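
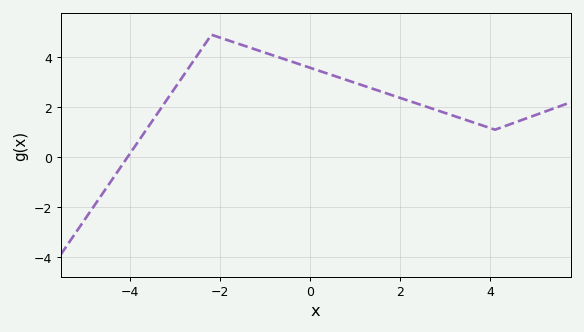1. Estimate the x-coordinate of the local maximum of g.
-2.2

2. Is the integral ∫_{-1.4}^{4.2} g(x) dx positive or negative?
positive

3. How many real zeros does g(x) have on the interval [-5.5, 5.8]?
1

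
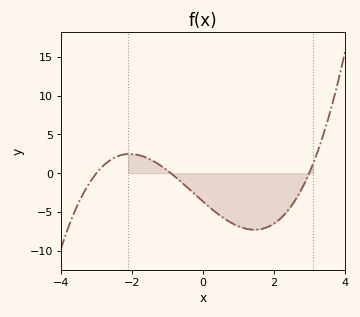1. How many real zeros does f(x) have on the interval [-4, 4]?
3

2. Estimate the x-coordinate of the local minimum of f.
1.4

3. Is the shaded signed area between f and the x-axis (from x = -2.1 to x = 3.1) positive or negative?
negative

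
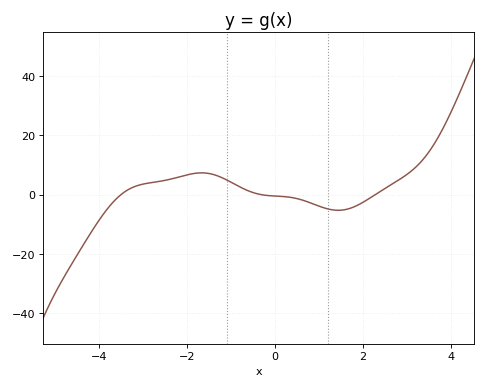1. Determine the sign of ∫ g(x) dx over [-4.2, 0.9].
positive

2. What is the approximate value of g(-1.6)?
8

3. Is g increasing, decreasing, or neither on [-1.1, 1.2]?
decreasing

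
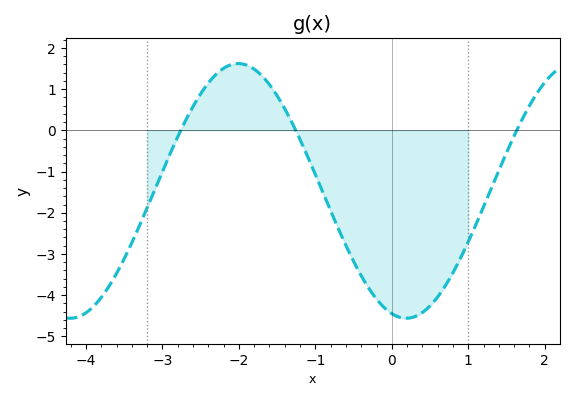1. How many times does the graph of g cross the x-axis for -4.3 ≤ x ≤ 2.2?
3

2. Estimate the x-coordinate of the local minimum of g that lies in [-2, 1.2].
0.2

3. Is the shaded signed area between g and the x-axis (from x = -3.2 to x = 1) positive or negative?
negative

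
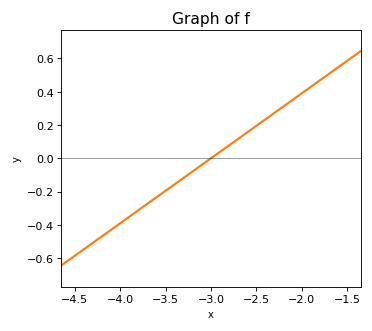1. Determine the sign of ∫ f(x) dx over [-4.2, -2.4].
negative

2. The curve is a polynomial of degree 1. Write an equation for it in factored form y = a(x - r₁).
y = 0.39(x + 3)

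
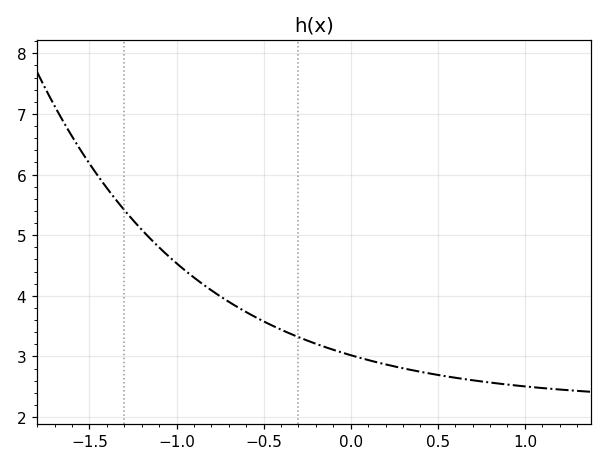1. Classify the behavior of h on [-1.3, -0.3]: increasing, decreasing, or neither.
decreasing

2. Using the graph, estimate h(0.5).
2.69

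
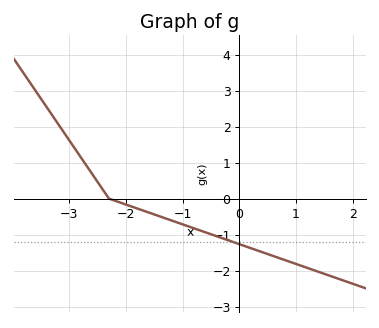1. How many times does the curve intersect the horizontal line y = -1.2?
1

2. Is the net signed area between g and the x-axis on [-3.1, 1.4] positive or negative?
negative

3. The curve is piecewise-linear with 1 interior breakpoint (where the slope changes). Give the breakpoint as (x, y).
(-2.3, 0)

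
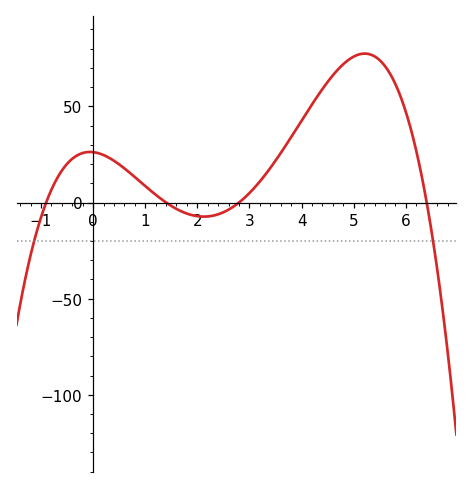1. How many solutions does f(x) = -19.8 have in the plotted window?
2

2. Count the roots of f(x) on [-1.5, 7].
4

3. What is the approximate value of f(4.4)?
59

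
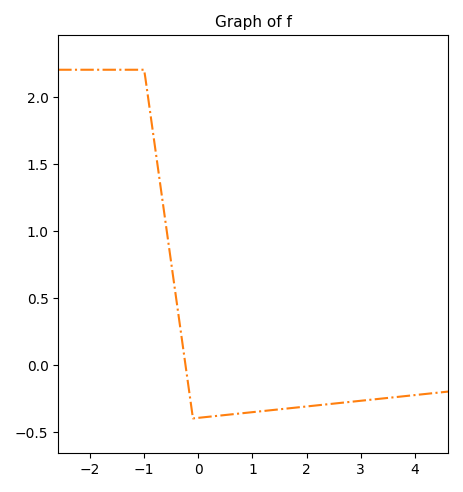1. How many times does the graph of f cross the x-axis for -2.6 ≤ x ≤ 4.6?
1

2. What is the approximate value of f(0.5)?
-0.375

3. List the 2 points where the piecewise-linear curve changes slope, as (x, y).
(-1, 2.2); (-0.1, -0.4)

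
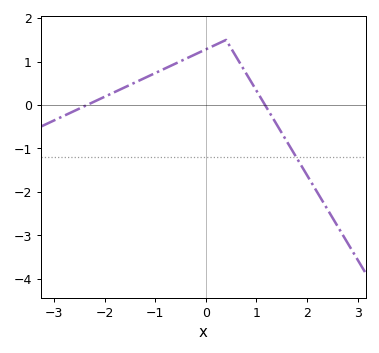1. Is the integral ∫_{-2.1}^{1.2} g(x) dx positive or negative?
positive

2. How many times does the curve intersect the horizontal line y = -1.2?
1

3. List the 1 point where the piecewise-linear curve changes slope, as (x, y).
(0.4, 1.5)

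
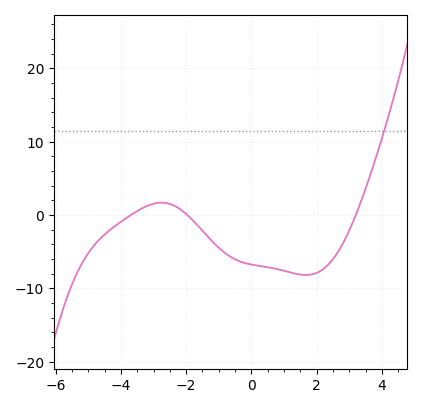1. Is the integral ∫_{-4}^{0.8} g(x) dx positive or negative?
negative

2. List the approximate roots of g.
-3.7, -1.96, 3.2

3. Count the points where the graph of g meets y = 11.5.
1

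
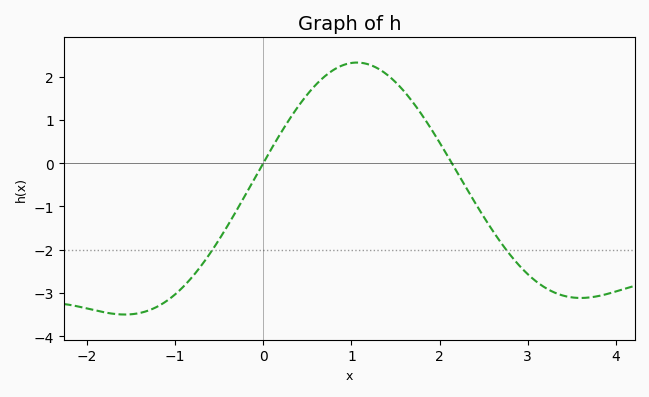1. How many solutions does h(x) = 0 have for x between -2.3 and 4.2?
2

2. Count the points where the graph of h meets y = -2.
2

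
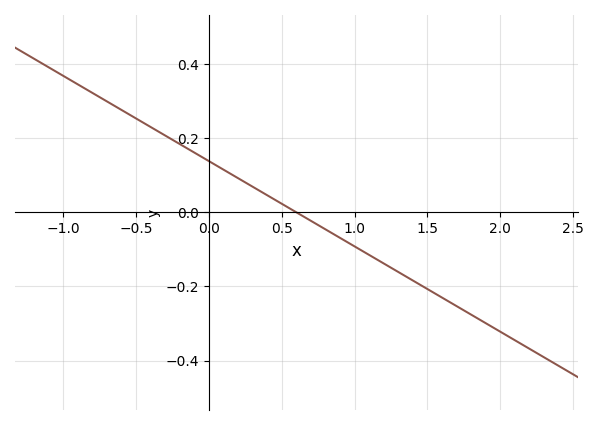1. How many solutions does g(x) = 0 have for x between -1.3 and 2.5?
1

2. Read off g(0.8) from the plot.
-0.04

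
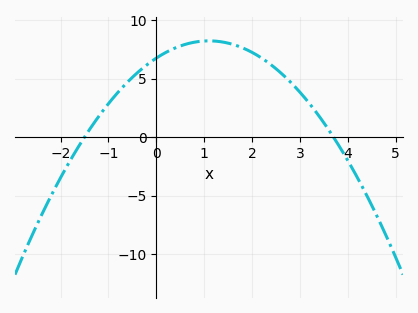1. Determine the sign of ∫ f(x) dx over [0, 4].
positive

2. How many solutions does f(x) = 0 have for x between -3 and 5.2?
2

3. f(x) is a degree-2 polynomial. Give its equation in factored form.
y = -1.22(x + 1.5)(x - 3.7)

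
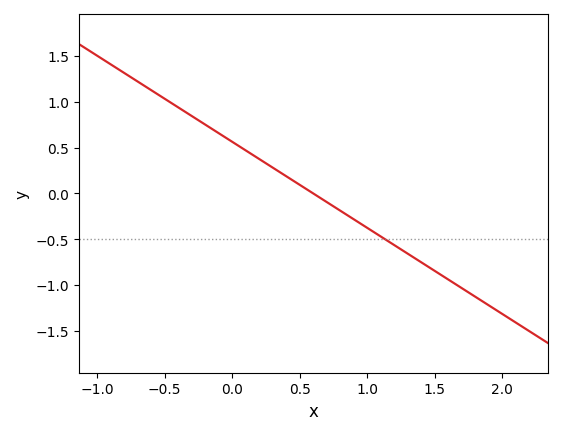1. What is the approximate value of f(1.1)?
-0.47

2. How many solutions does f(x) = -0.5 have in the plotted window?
1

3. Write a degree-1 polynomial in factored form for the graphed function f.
y = -0.94(x - 0.6)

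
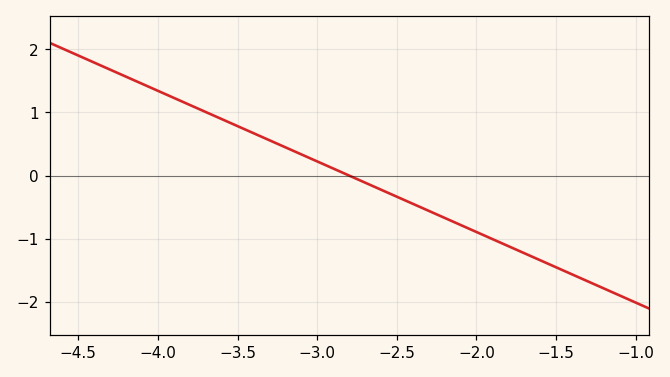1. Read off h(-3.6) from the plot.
0.9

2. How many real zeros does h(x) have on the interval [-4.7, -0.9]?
1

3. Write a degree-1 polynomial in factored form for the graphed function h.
y = -1.12(x + 2.8)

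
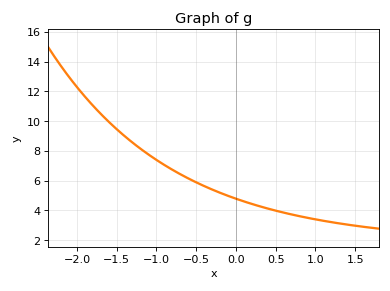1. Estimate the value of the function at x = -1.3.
8.56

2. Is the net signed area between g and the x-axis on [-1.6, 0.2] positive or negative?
positive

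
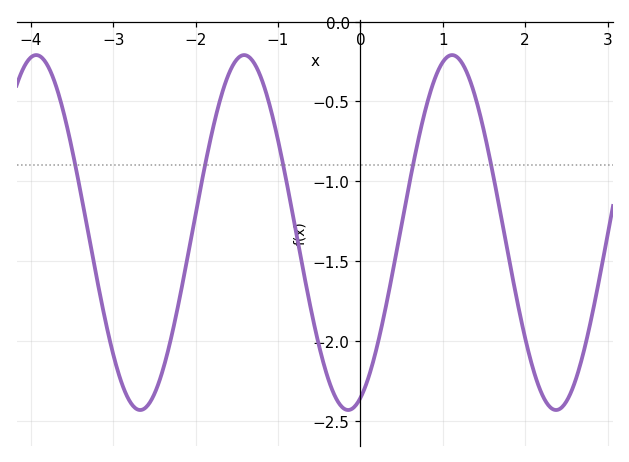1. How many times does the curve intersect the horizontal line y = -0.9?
5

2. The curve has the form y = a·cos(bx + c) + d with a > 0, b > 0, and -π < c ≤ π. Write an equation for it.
y = 1.11cos(2.5x - 2.8) - 1.32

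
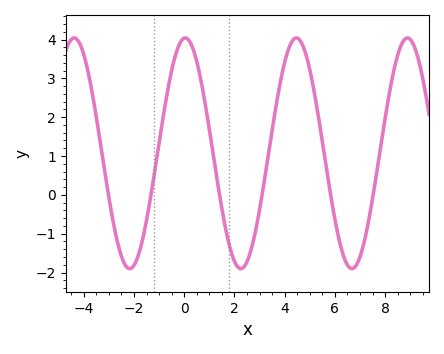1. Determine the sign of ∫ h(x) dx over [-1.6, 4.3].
positive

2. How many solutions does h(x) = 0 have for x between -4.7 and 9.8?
6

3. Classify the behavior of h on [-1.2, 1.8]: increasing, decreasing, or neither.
neither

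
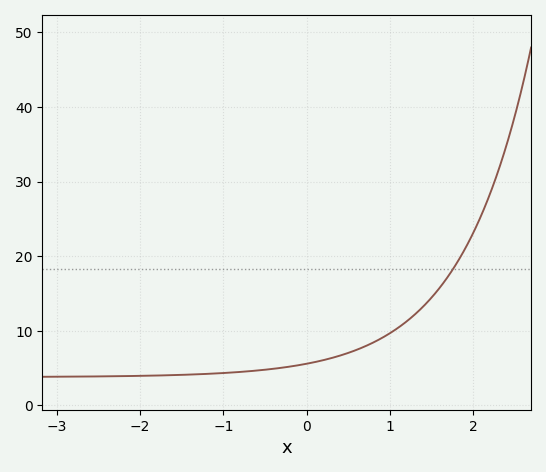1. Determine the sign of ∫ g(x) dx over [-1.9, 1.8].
positive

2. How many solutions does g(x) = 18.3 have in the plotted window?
1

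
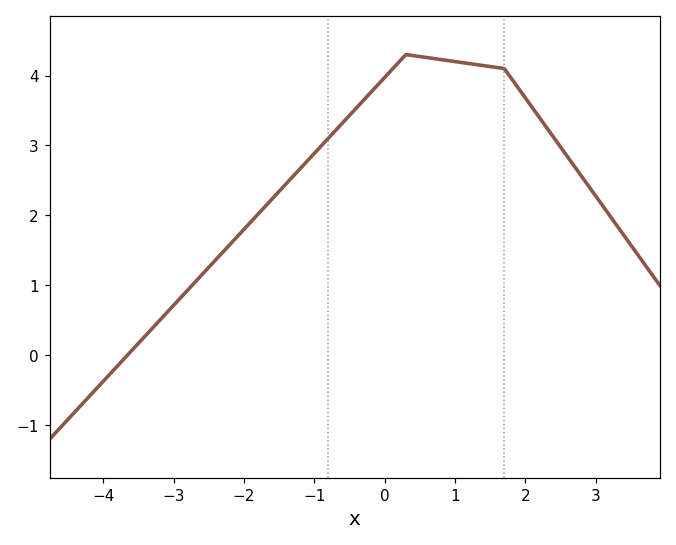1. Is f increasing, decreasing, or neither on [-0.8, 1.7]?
neither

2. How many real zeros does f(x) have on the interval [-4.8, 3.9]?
1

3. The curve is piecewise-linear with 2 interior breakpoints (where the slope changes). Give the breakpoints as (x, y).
(0.3, 4.3); (1.7, 4.1)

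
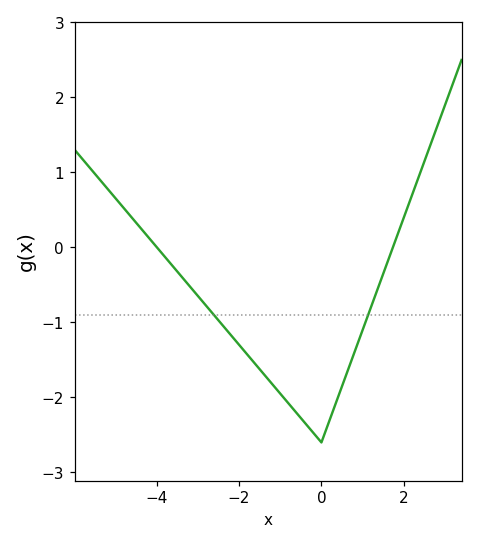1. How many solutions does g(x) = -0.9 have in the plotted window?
2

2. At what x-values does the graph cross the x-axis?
-3.99, 1.73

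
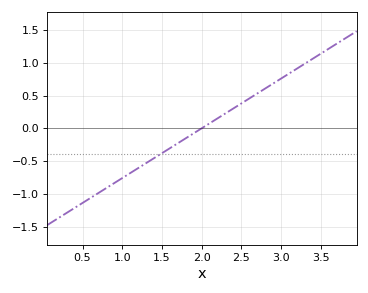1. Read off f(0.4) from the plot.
-1.22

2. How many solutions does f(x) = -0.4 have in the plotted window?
1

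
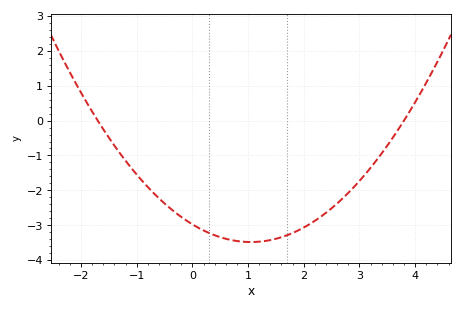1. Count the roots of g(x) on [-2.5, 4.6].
2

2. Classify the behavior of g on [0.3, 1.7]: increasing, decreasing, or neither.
neither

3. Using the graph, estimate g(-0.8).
-1.9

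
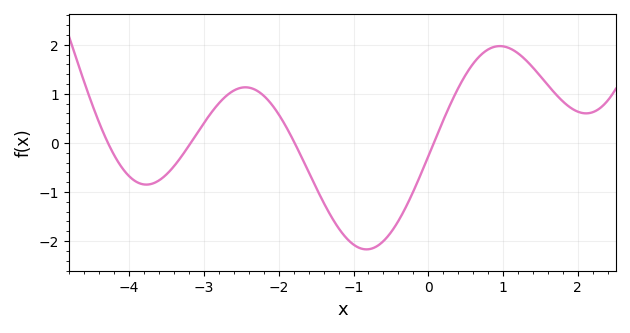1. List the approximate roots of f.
-4.28, -3.18, -1.79, 0.074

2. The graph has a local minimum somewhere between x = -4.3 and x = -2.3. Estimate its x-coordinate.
-3.77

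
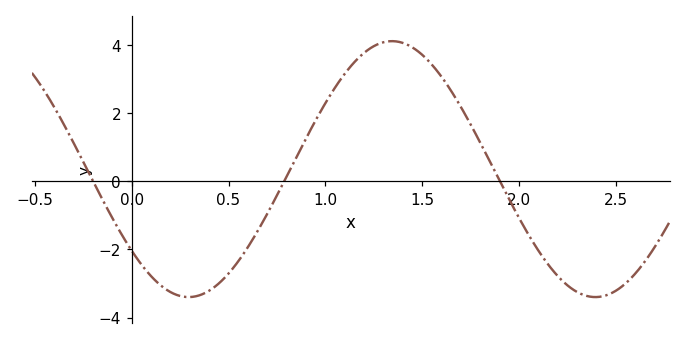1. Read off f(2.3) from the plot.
-3.25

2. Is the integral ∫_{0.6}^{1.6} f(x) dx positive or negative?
positive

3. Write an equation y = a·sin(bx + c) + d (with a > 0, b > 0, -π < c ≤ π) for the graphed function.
y = 3.76sin(2.99x - 2.45) + 0.36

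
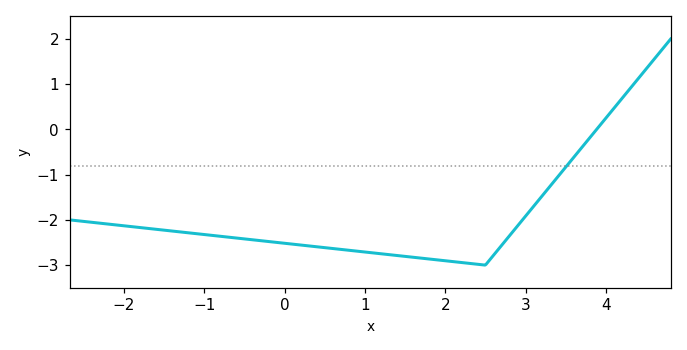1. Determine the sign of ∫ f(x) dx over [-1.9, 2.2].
negative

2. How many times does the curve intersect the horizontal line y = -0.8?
1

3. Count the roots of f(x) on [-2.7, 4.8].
1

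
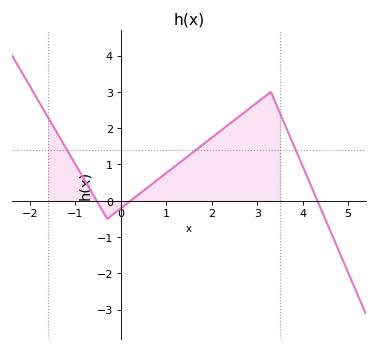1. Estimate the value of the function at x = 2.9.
2.61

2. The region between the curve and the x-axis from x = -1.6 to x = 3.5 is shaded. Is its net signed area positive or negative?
positive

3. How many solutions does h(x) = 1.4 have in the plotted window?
3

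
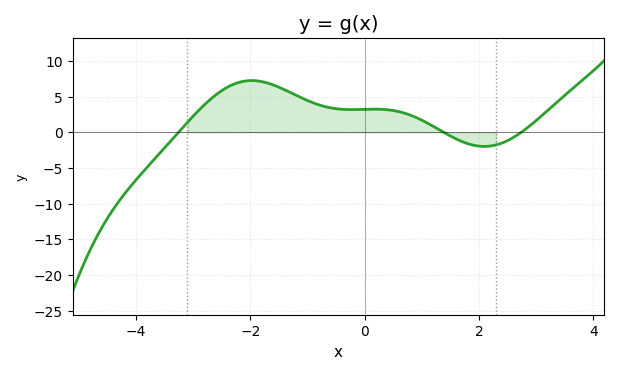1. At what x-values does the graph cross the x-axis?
-3.26, 1.38, 2.74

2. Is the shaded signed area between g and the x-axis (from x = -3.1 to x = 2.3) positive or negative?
positive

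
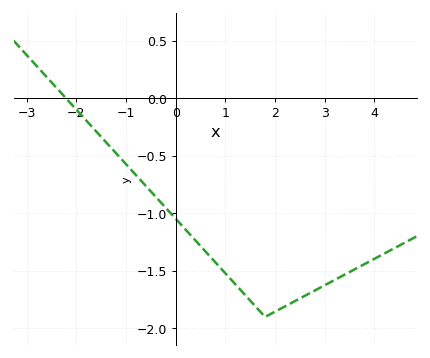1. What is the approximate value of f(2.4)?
-1.76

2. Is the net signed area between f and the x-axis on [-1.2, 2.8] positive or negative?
negative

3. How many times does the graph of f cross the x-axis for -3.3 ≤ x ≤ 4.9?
1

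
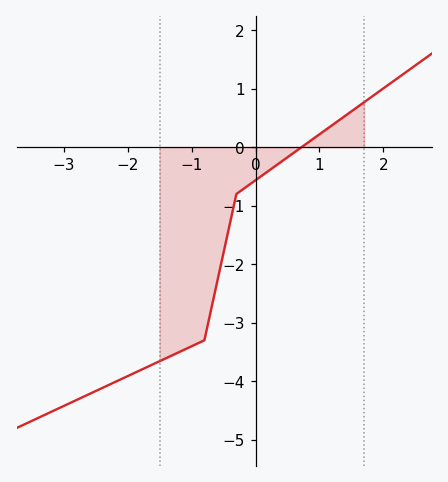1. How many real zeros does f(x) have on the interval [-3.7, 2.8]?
1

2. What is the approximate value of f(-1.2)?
-3.5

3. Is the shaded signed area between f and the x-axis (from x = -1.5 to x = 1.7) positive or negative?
negative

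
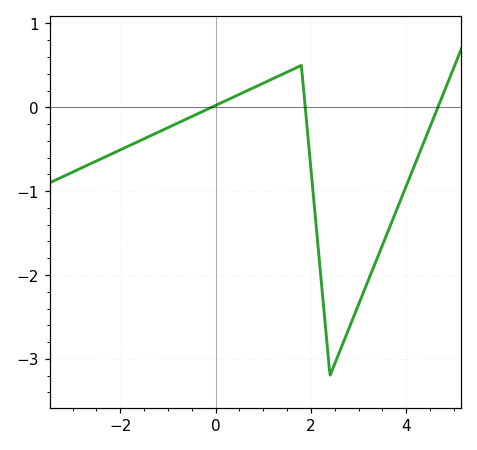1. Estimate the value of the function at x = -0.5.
-0.11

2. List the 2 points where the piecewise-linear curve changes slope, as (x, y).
(1.8, 0.5); (2.4, -3.2)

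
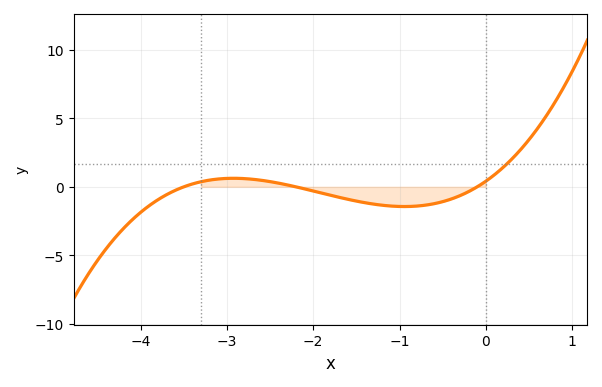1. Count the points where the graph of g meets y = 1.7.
1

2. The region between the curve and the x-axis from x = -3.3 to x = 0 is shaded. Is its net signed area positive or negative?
negative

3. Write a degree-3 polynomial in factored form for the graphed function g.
y = 0.53(x + 3.5)(x + 2.2)(x + 0.1)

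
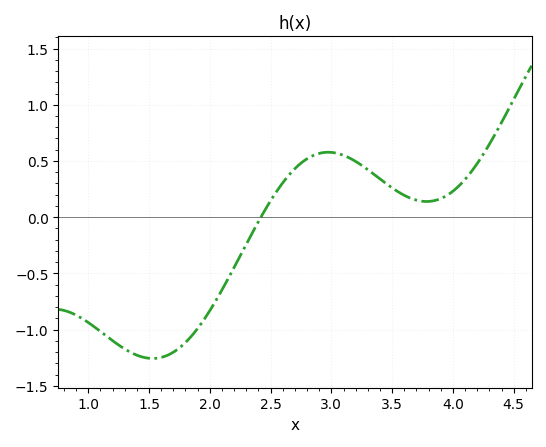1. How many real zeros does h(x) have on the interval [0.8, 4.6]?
1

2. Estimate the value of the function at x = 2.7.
0.431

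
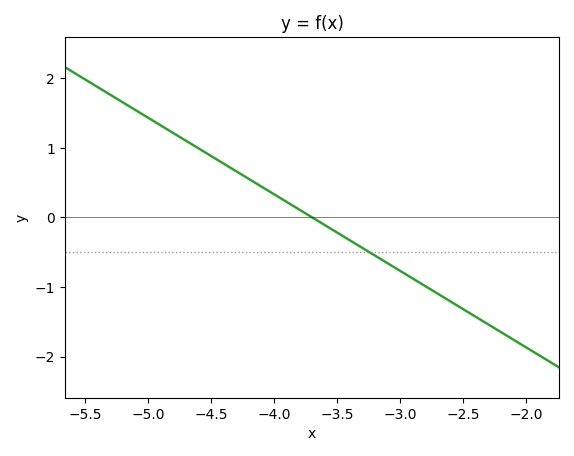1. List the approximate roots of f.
-3.7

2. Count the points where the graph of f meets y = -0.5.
1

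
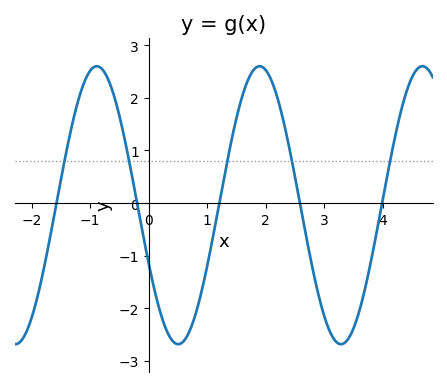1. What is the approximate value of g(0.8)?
-2.12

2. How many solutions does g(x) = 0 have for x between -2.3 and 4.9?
5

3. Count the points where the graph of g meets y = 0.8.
5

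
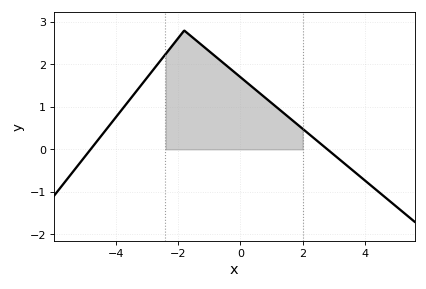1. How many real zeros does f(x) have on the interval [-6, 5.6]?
2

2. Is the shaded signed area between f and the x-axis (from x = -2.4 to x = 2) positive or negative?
positive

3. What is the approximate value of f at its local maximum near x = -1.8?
2.8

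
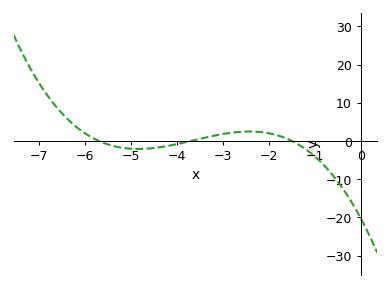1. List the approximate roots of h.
-5.6, -3.6, -1.4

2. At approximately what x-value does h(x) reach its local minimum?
-4.8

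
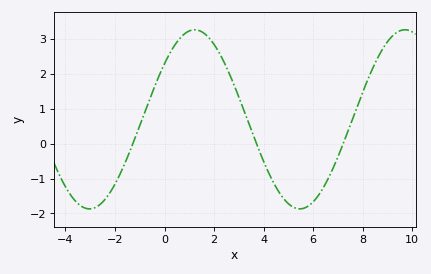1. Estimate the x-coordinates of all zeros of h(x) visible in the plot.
-1.2, 3.8, 7.2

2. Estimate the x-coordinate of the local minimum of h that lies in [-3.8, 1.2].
-3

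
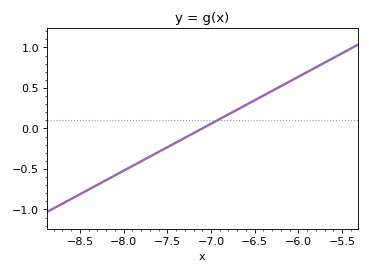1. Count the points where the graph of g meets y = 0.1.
1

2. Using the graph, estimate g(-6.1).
0.6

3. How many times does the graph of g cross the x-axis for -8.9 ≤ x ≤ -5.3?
1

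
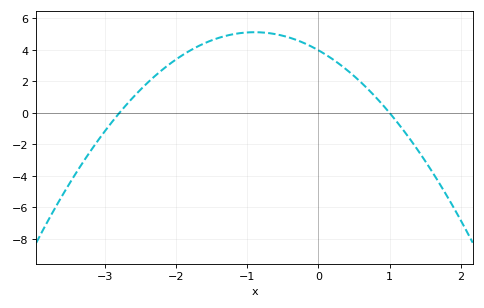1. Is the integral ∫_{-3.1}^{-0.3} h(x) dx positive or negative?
positive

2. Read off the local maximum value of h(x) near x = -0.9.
5.2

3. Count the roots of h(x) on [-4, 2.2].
2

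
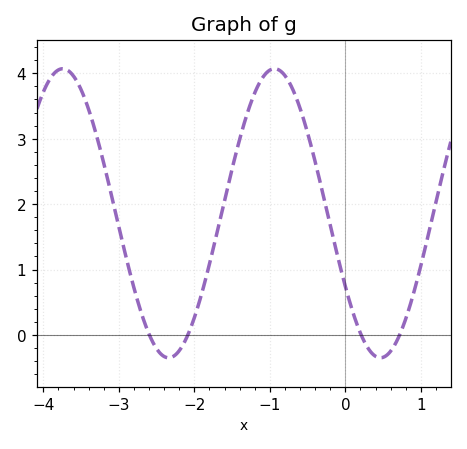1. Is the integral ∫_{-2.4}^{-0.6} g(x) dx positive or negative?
positive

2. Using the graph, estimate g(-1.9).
0.641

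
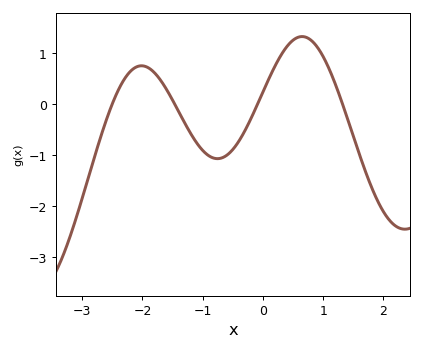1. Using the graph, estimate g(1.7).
-1.3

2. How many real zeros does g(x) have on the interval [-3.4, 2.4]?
4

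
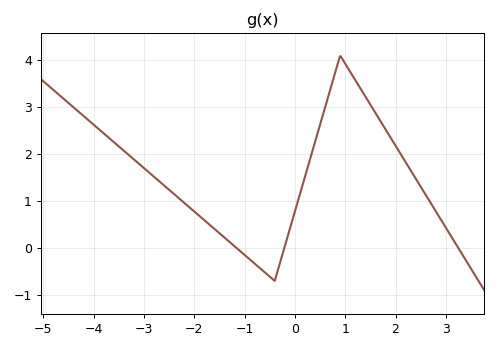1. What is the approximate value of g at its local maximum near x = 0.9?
4.1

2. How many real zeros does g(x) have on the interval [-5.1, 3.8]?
3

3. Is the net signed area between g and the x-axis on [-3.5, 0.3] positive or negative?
positive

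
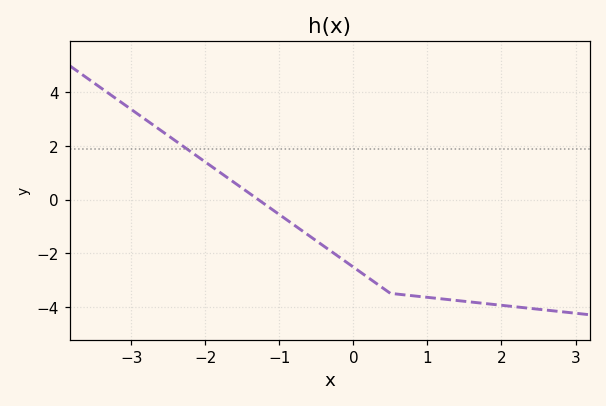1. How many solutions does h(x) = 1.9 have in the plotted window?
1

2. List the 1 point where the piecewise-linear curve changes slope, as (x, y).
(0.5, -3.5)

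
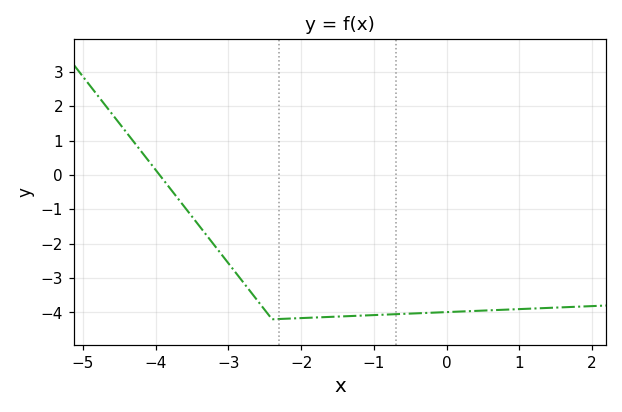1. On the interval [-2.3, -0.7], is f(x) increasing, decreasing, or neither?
increasing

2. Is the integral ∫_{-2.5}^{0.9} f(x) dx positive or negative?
negative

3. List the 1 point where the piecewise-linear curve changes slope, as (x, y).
(-2.4, -4.2)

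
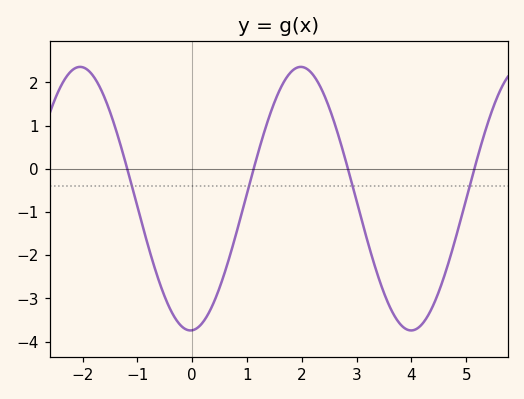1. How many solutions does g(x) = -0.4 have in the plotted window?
4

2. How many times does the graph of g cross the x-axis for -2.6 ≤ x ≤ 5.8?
4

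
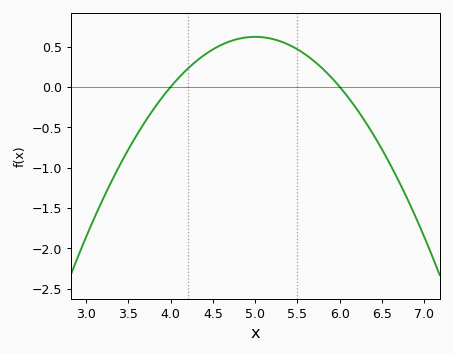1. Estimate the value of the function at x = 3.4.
-0.95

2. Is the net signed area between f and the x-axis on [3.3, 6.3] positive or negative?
positive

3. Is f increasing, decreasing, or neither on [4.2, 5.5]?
neither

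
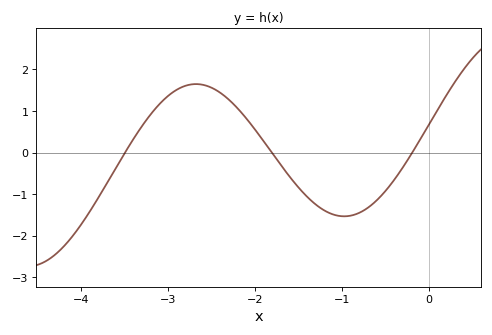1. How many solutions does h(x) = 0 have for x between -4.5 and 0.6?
3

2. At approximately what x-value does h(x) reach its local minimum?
-0.974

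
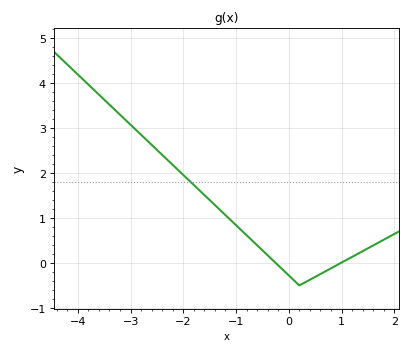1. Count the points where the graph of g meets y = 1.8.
1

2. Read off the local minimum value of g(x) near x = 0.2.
-0.5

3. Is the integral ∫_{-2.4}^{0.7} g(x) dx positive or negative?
positive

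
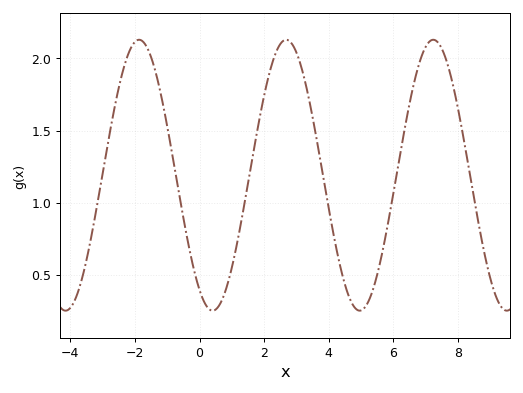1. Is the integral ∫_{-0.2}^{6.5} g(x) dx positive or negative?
positive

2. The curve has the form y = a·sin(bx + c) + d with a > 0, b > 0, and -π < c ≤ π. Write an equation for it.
y = 0.94sin(1.38x - 2.13) + 1.19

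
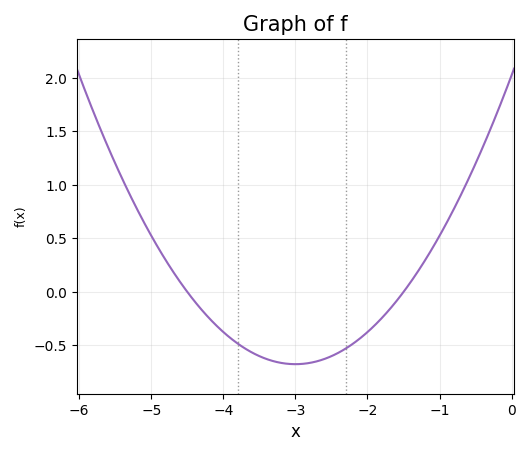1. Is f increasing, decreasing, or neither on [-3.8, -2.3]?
neither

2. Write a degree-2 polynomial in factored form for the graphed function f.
y = 0.3(x + 4.5)(x + 1.5)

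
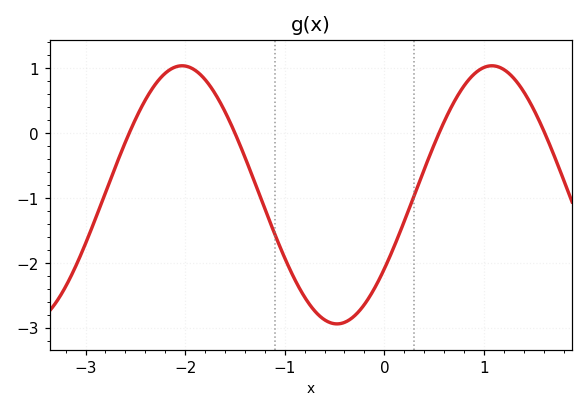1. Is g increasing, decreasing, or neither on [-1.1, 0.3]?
neither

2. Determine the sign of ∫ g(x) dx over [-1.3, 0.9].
negative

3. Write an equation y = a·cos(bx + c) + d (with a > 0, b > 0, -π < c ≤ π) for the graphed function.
y = 1.99cos(2.02x - 2.18) - 0.95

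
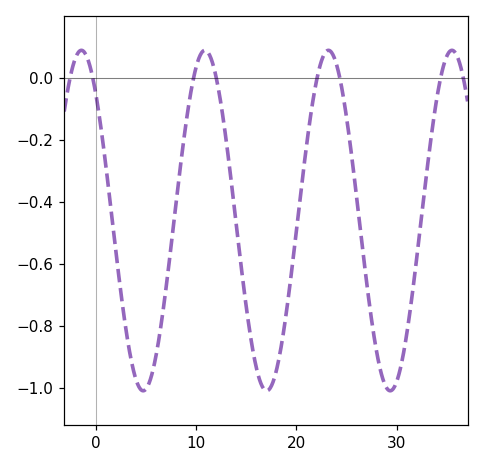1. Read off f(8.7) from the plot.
-0.22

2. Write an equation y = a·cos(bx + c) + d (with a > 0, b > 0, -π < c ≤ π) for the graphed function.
y = 0.55cos(0.51x + 0.74) - 0.46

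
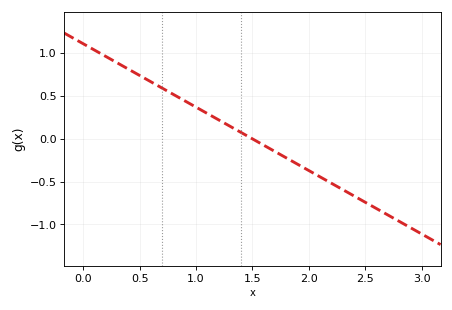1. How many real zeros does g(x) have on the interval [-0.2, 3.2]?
1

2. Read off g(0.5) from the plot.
0.75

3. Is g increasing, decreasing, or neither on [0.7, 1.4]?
decreasing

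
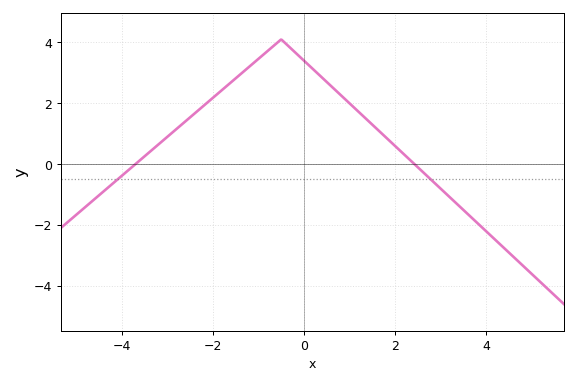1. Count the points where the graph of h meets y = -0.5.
2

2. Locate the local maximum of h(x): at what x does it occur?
-0.6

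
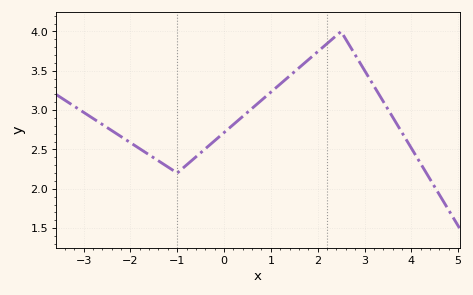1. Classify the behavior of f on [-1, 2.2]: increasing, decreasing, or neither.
increasing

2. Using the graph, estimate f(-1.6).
2.43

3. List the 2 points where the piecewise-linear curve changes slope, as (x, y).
(-1, 2.2); (2.5, 4)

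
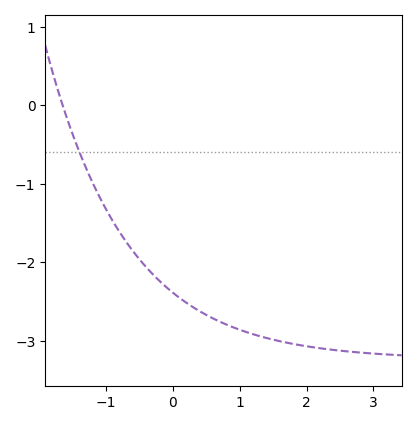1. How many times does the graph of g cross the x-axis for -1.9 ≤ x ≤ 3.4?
1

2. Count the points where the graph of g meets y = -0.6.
1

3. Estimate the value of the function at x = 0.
-2.39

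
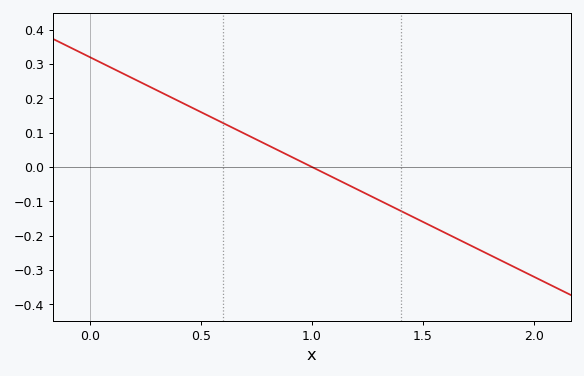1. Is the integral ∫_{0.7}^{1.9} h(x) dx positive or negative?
negative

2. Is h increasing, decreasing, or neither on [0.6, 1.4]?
decreasing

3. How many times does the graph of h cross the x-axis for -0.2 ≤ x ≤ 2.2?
1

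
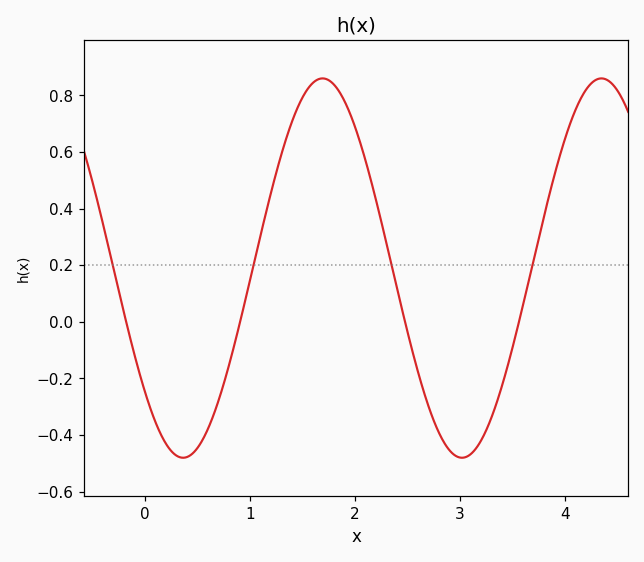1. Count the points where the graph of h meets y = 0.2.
4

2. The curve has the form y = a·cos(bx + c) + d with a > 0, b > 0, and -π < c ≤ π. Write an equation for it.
y = 0.67cos(2.37x + 2.27) + 0.19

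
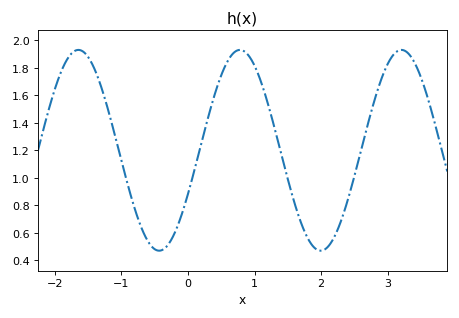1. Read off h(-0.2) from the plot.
0.6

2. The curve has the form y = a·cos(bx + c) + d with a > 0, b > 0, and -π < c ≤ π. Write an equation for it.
y = 0.73cos(2.6x - 2) + 1.2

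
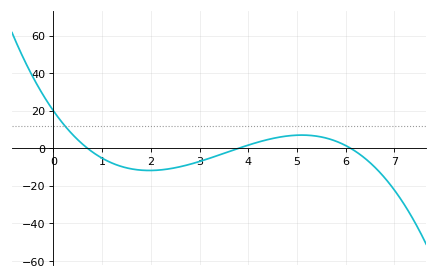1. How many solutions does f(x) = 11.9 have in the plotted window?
1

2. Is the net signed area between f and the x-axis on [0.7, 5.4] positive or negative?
negative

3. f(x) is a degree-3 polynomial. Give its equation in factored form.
y = -1.23(x - 0.7)(x - 3.8)(x - 6.1)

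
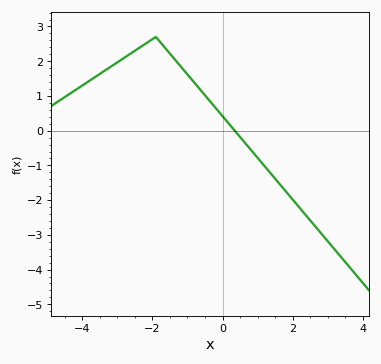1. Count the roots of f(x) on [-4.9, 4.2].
1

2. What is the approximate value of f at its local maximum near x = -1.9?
2.7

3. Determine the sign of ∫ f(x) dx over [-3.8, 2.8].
positive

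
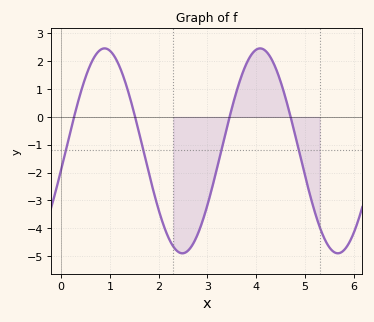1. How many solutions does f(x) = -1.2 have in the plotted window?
4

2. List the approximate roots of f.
0.264, 1.52, 3.45, 4.7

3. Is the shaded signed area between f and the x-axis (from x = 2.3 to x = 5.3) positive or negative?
negative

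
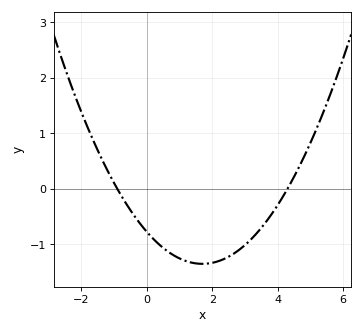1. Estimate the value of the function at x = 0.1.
-0.84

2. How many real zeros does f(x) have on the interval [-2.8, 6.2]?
2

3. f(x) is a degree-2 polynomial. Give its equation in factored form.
y = 0.2(x + 0.9)(x - 4.3)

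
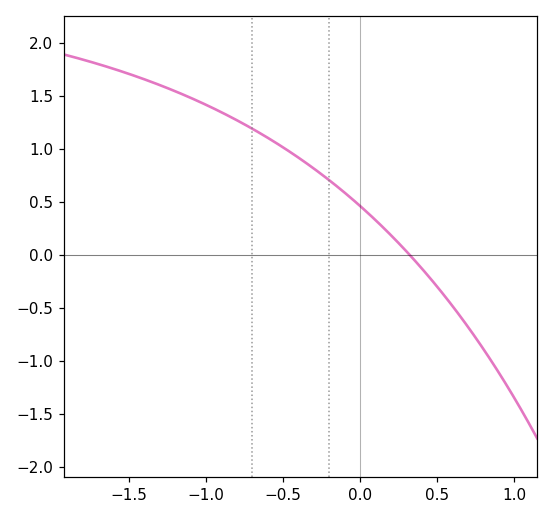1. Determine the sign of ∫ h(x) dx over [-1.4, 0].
positive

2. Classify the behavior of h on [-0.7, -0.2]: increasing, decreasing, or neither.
decreasing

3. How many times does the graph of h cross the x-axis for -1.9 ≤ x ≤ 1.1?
1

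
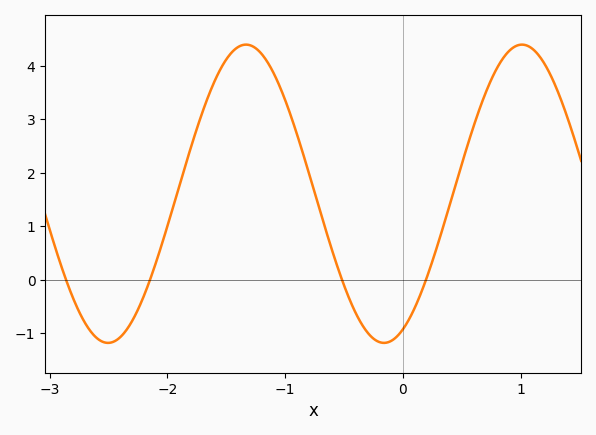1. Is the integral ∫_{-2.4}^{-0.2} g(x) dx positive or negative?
positive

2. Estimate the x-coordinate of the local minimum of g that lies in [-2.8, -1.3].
-2.5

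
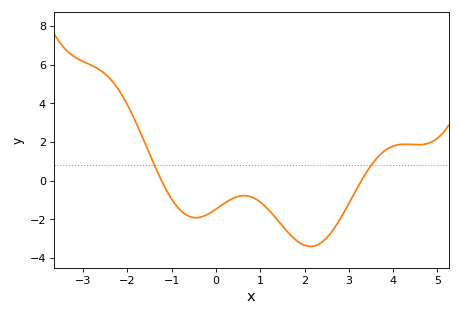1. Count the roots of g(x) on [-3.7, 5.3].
2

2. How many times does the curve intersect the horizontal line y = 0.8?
2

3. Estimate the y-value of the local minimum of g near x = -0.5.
-1.91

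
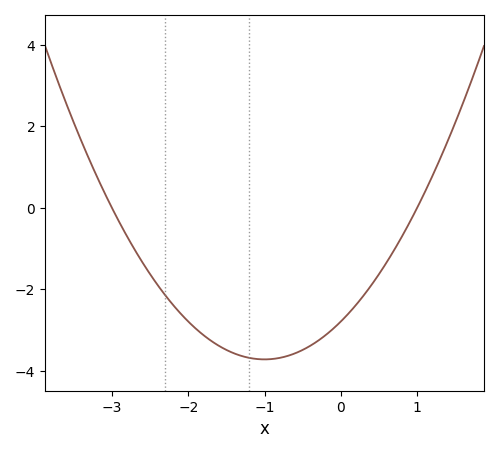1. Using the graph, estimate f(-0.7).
-3.64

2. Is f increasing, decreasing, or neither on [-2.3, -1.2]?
decreasing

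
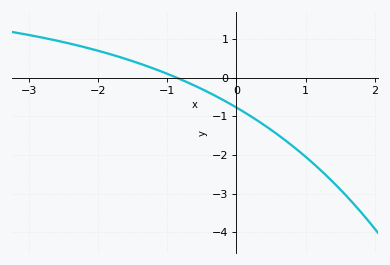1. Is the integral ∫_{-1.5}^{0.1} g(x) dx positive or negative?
negative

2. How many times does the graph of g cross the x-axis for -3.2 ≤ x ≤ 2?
1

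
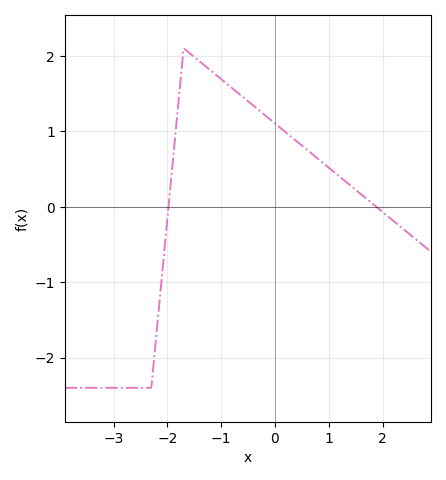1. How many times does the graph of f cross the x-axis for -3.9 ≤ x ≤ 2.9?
2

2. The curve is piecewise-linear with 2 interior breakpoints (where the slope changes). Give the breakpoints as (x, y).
(-2.3, -2.4); (-1.7, 2.1)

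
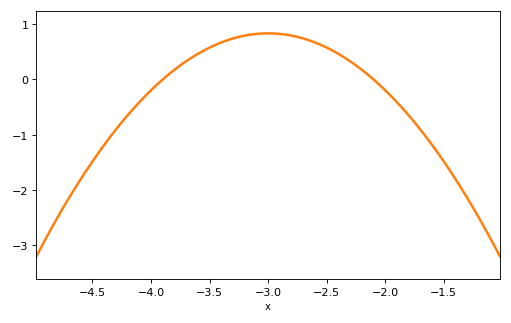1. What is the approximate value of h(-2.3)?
0.3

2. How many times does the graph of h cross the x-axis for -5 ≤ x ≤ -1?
2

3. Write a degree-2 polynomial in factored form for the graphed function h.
y = -1.03(x + 3.9)(x + 2.1)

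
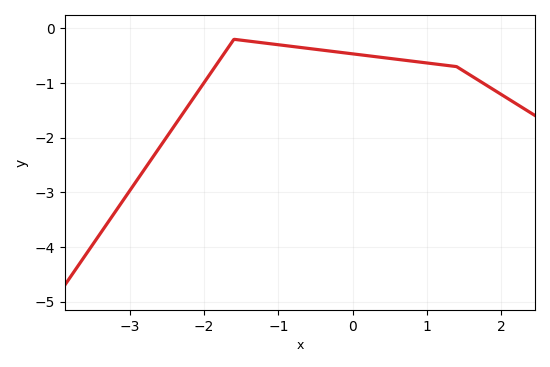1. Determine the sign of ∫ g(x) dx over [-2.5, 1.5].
negative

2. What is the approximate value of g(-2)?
-1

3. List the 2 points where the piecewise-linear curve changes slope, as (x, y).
(-1.6, -0.2); (1.4, -0.7)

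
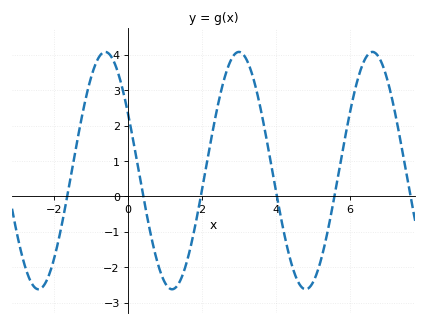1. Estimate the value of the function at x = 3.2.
3.89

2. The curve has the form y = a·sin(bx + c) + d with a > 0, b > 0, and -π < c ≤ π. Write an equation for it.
y = 3.35sin(1.74x + 2.62) + 0.73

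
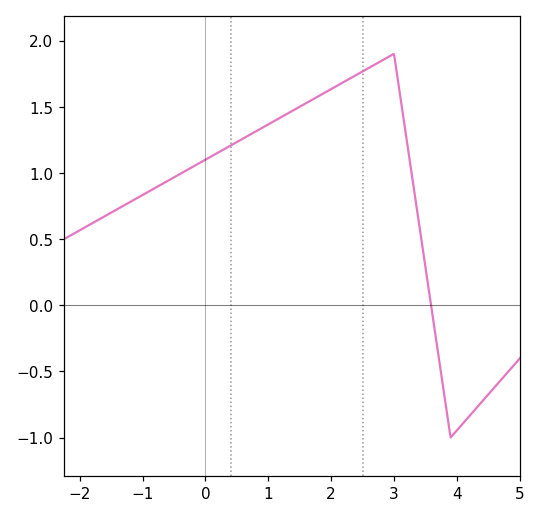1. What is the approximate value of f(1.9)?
1.61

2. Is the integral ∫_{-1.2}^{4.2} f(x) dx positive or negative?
positive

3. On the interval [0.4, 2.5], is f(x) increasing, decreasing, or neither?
increasing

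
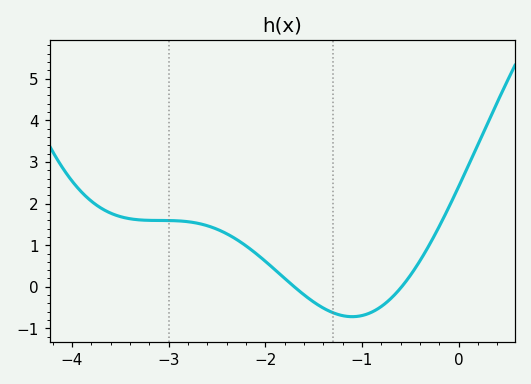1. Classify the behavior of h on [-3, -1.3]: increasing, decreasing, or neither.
decreasing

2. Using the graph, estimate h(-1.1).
-0.717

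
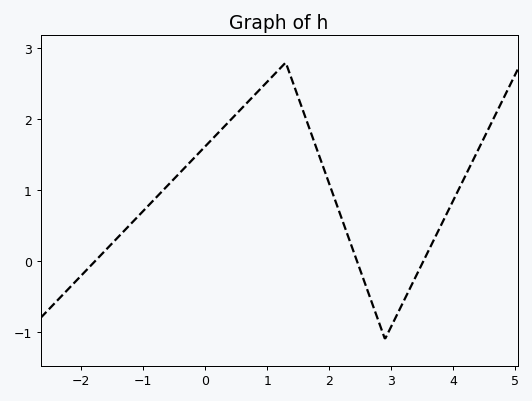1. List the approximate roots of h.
-1.8, 2.4, 3.6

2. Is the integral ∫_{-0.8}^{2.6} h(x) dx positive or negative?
positive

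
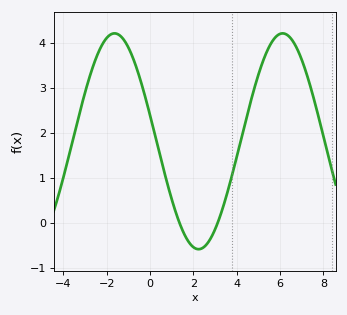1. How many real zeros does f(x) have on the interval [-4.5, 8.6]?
2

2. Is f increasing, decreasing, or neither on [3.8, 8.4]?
neither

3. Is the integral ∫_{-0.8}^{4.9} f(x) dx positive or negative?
positive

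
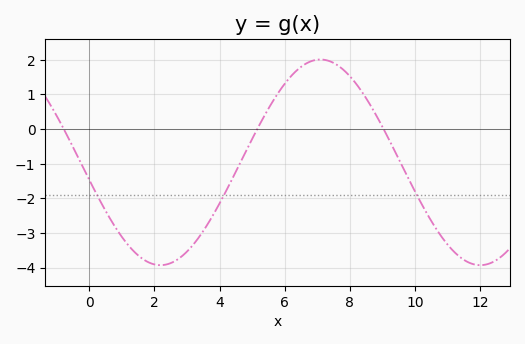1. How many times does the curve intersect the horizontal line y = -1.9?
3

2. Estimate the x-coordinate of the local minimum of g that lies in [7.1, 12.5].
12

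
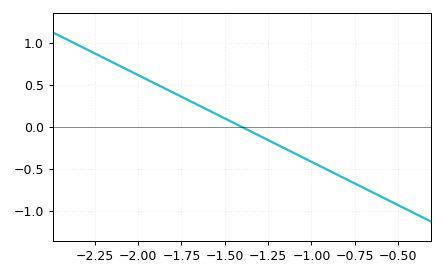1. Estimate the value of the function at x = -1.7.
0.3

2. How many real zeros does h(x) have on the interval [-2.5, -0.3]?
1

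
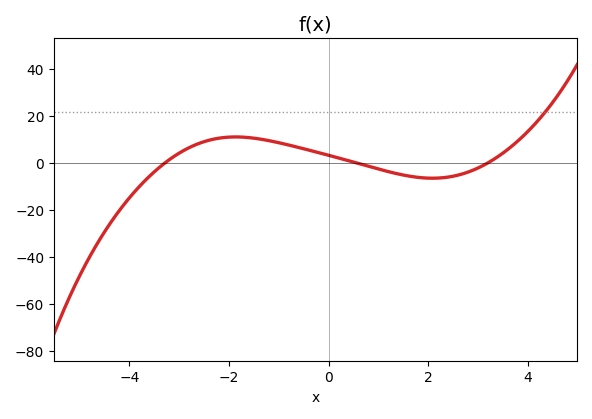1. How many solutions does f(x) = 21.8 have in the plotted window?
1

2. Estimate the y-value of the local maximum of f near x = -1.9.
12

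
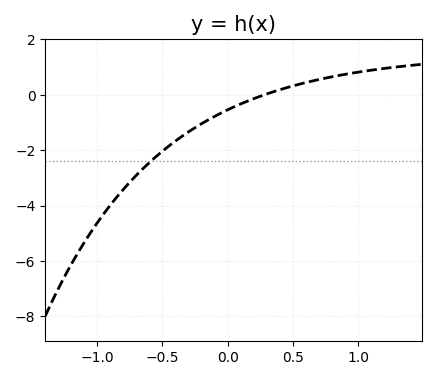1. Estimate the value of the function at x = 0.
-0.6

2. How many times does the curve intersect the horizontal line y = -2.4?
1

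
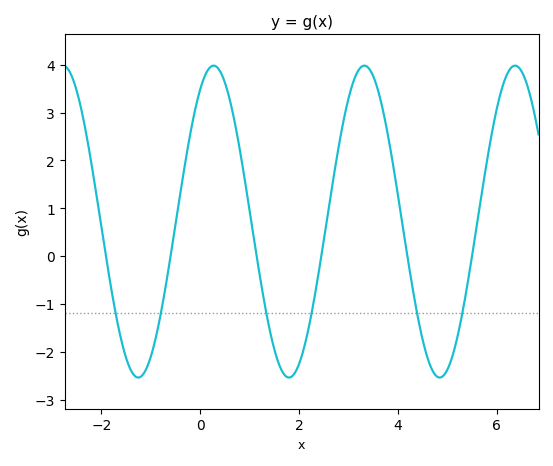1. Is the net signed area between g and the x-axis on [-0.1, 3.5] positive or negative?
positive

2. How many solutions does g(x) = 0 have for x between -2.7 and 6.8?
6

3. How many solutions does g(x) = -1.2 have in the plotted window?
6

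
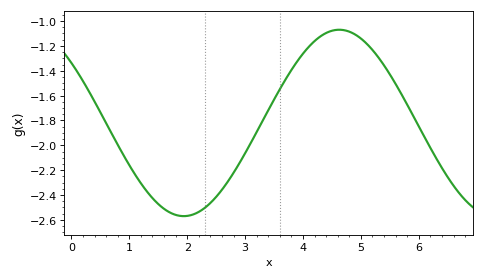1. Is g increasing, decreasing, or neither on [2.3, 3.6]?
increasing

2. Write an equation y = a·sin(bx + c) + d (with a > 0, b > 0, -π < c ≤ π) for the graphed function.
y = 0.75sin(1.2x + 2.4) - 1.82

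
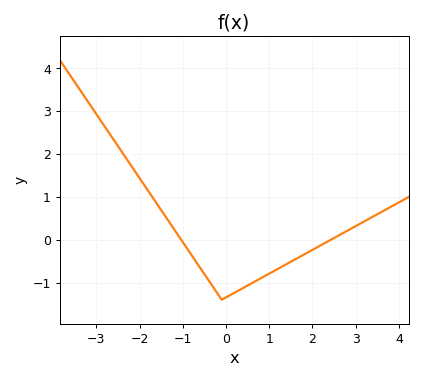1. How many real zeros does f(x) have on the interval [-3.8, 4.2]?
2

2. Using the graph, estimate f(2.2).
-0.1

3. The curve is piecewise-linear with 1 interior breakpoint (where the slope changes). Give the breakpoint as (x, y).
(-0.1, -1.4)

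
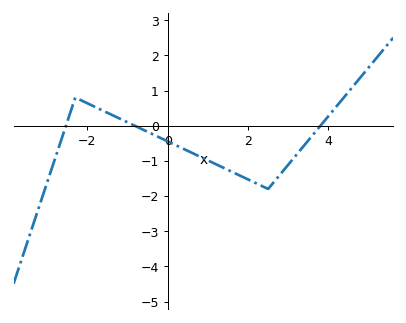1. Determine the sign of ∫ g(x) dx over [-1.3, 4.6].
negative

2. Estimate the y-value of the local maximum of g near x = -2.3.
0.799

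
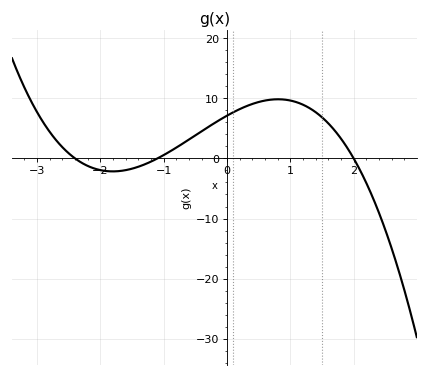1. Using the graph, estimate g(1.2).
8.94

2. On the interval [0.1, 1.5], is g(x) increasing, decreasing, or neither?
neither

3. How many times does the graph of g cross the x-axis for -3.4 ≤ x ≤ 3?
3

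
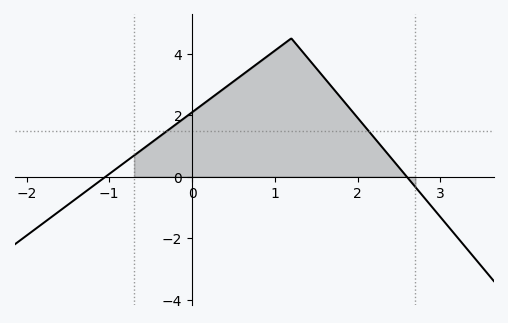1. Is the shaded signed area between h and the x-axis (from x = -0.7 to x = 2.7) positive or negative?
positive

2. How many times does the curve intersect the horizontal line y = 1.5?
2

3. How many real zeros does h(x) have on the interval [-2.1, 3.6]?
2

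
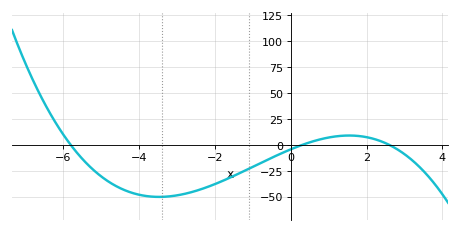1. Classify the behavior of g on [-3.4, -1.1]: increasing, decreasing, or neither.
increasing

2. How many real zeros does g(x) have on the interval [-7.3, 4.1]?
3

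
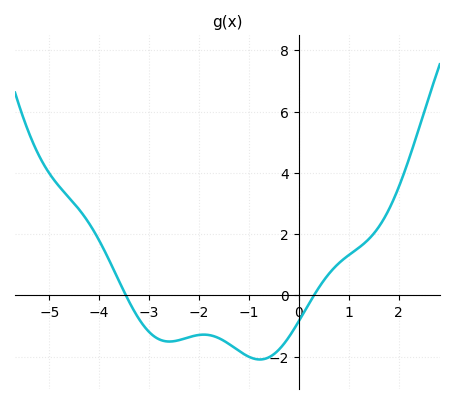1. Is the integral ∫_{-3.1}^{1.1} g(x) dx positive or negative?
negative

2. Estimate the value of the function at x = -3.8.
1.2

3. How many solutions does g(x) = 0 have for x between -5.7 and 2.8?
2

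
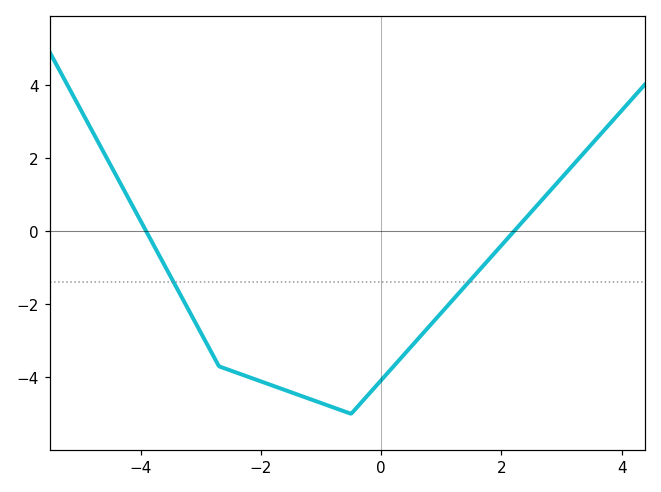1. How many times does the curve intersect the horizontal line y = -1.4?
2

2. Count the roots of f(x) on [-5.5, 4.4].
2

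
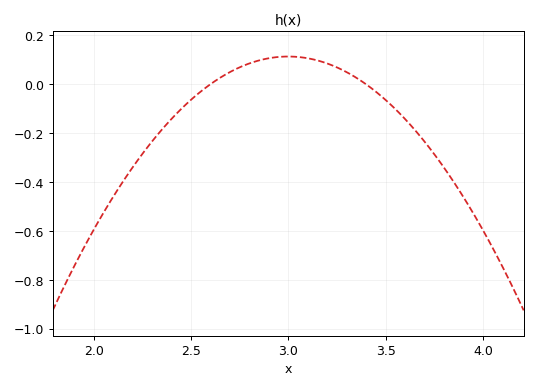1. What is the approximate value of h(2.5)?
-0.064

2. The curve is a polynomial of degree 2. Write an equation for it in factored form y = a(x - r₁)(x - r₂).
y = -0.71(x - 2.6)(x - 3.4)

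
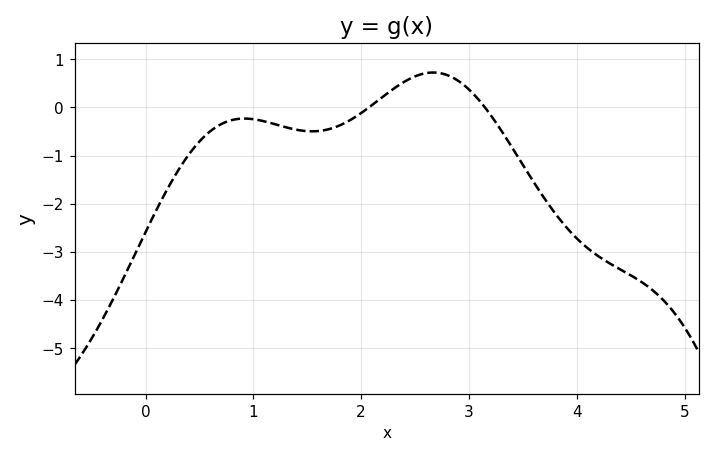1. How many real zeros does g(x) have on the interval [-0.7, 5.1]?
2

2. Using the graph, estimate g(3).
0.4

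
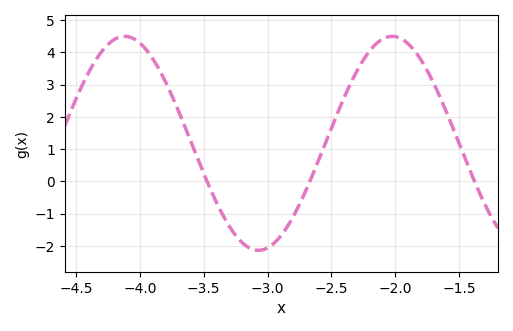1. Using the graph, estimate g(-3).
-2.06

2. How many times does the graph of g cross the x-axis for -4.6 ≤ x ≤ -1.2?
3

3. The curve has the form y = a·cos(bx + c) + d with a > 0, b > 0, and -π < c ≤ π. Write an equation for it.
y = 3.32cos(3x - 0.212) + 1.18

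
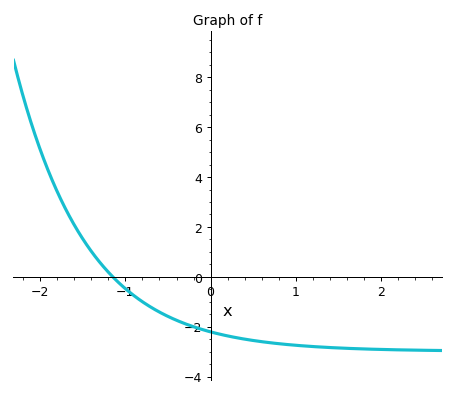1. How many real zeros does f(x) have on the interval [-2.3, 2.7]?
1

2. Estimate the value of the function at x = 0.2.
-2.37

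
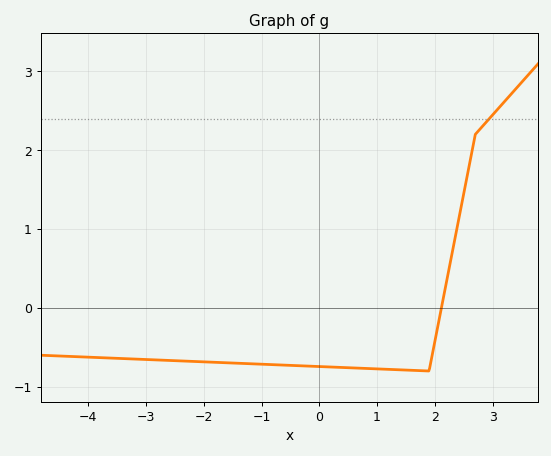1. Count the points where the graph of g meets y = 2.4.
1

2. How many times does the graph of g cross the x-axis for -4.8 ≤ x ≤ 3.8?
1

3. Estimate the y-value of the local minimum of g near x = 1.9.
-0.8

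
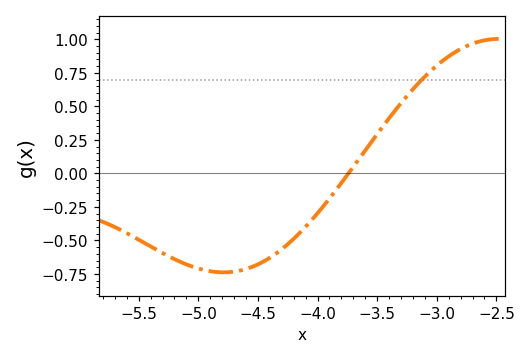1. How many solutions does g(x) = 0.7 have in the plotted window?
1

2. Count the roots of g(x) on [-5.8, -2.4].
1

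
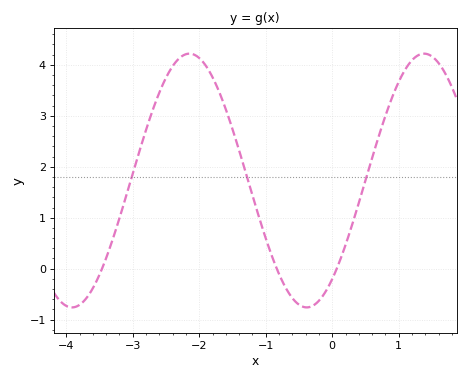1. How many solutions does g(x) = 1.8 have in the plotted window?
3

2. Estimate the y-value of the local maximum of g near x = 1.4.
4.2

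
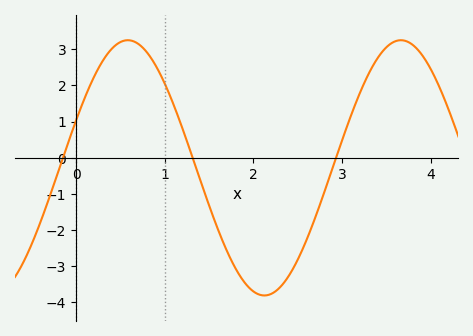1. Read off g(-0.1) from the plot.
0.338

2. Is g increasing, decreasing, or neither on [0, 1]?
neither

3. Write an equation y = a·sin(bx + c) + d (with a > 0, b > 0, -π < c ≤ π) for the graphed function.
y = 3.53sin(2.04x + 0.38) - 0.28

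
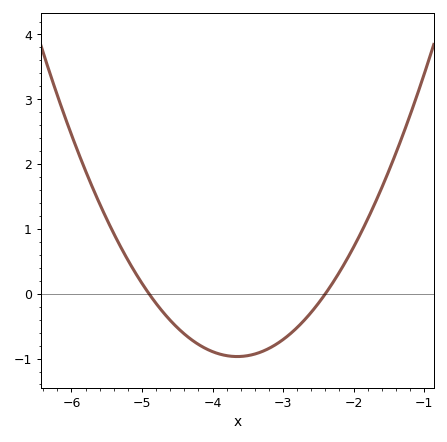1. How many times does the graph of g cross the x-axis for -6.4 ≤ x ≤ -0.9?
2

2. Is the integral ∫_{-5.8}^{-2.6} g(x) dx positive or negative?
negative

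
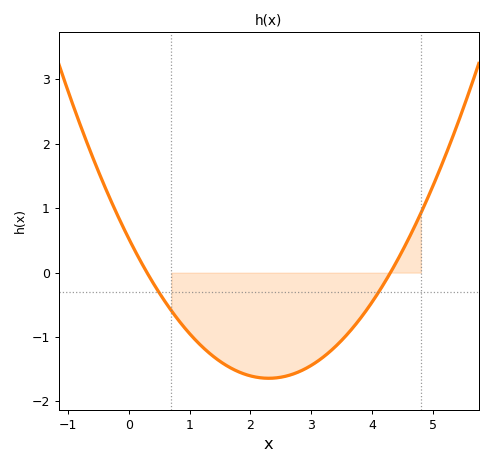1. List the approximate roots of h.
0.3, 4.3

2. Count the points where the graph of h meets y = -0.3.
2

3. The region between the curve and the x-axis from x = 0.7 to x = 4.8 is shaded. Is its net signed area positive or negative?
negative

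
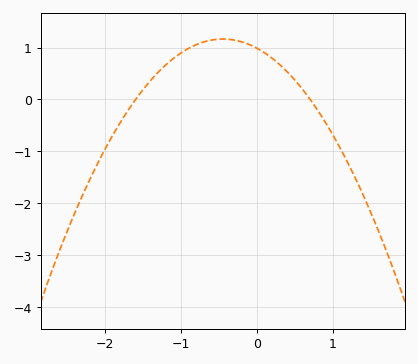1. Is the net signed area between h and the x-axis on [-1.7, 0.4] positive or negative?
positive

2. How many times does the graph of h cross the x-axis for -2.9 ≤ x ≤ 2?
2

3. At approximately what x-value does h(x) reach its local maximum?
-0.5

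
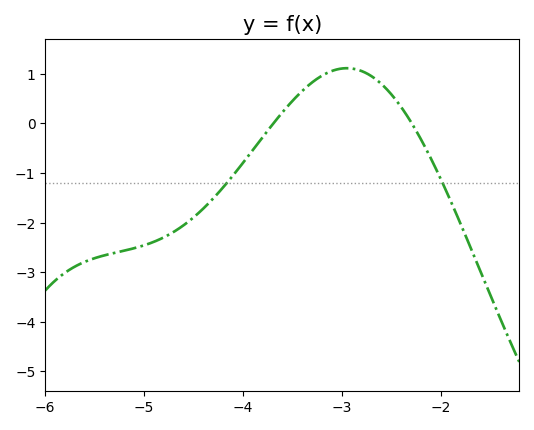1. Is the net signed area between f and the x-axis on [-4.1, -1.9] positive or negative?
positive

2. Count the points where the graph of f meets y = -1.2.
2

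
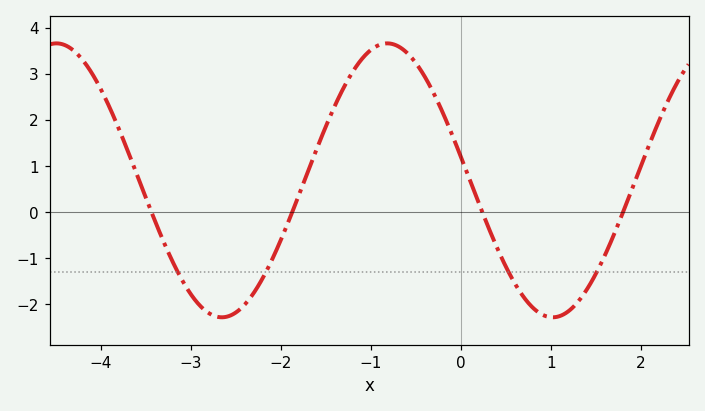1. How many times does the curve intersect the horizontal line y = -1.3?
4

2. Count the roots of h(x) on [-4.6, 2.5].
4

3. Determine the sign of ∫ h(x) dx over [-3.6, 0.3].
positive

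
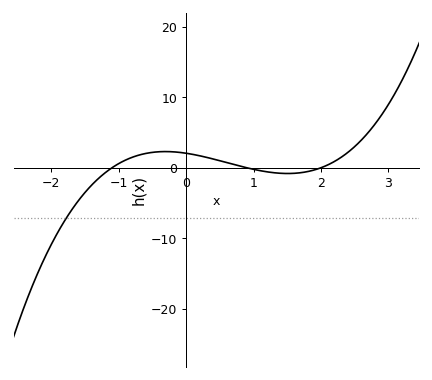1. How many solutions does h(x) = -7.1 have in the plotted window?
1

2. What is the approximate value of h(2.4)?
2.18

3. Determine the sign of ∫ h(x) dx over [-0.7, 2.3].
positive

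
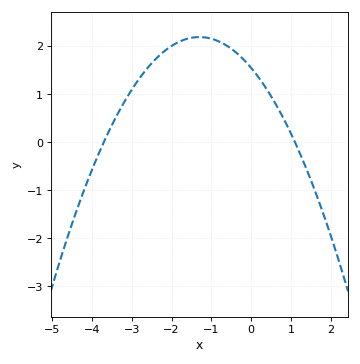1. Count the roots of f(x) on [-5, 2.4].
2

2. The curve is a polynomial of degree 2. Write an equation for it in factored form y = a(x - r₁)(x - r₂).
y = -0.38(x + 3.7)(x - 1.1)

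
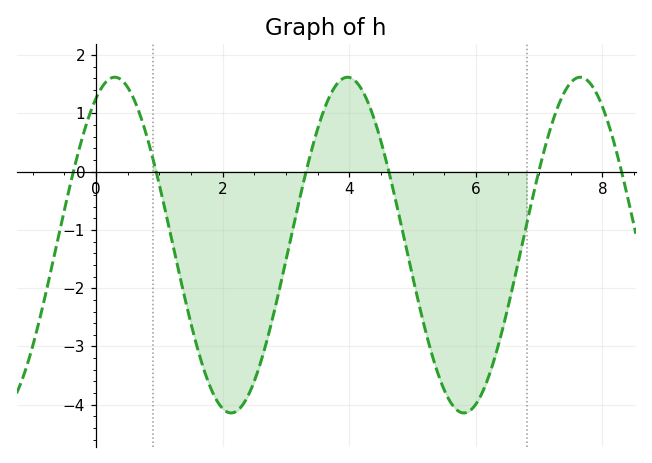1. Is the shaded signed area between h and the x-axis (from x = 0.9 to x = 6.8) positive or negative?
negative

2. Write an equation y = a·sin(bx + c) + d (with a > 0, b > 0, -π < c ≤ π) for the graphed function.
y = 2.88sin(1.71x + 1.06) - 1.26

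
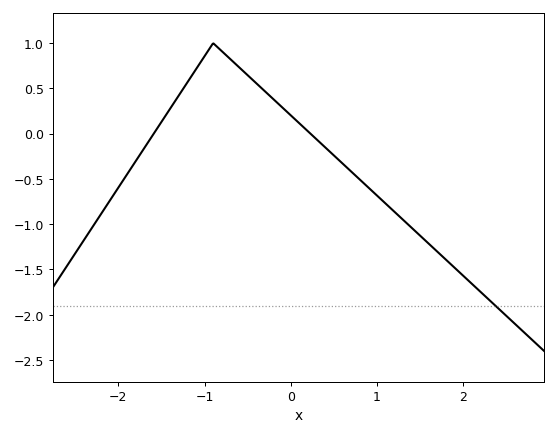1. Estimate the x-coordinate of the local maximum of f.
-0.9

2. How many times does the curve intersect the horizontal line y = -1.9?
1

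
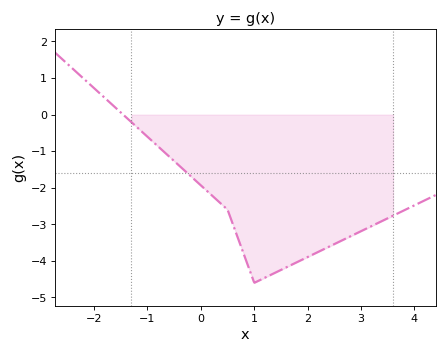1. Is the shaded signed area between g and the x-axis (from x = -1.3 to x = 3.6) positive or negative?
negative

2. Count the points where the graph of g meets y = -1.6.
1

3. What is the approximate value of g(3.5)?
-2.8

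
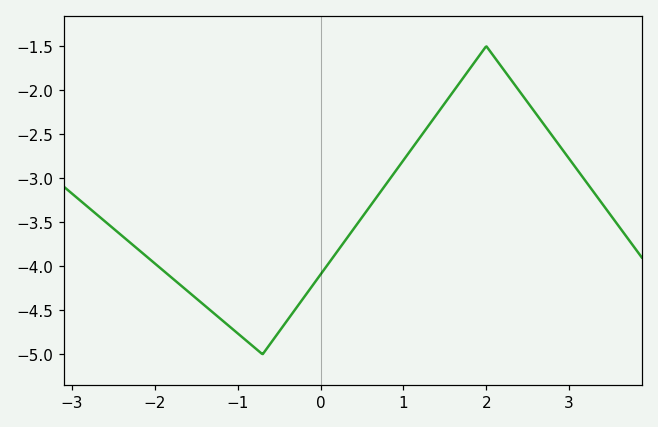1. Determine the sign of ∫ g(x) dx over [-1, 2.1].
negative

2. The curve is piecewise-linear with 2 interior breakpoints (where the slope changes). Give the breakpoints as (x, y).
(-0.7, -5); (2, -1.5)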